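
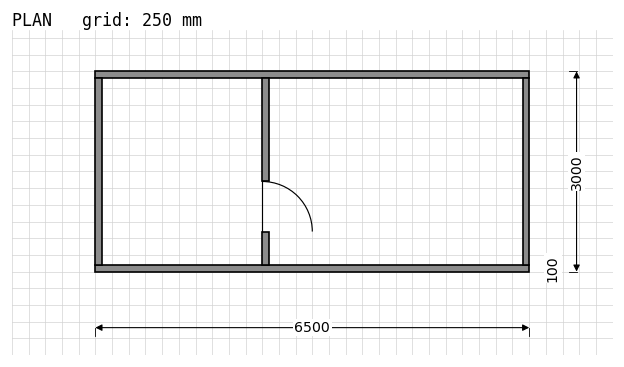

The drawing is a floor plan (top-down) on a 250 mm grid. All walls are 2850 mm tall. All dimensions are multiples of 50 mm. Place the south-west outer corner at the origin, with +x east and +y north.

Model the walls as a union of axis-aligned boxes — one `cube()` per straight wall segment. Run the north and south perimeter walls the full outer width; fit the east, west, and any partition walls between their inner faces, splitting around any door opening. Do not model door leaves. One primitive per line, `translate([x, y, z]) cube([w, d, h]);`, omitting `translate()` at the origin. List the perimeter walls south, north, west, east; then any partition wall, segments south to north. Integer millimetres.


cube([6500, 100, 2850]);
translate([0, 2900, 0]) cube([6500, 100, 2850]);
translate([0, 100, 0]) cube([100, 2800, 2850]);
translate([6400, 100, 0]) cube([100, 2800, 2850]);
translate([2500, 100, 0]) cube([100, 500, 2850]);
translate([2500, 1350, 0]) cube([100, 1550, 2850]);


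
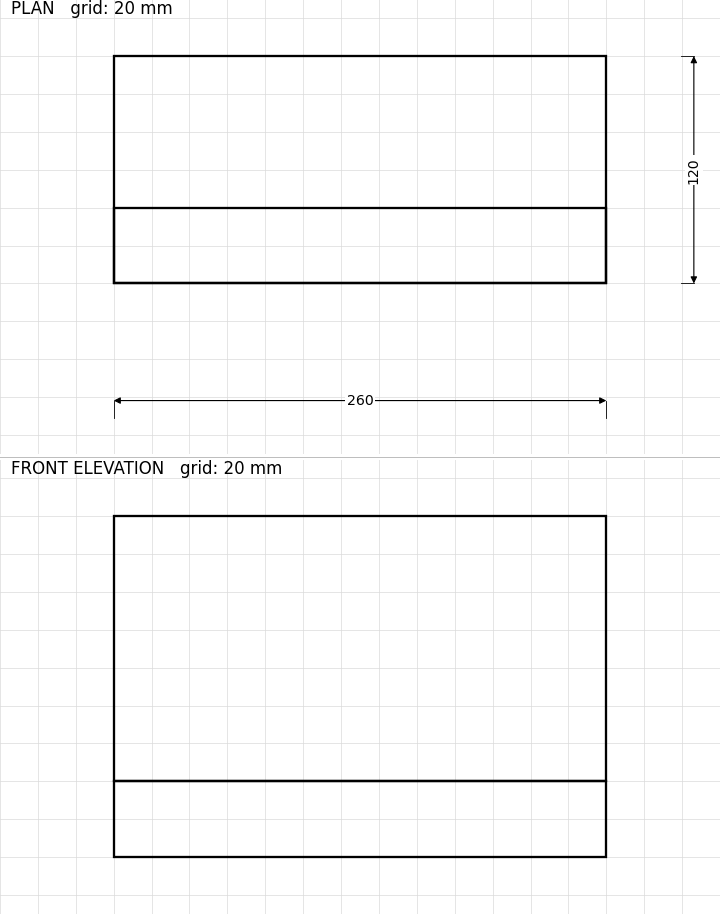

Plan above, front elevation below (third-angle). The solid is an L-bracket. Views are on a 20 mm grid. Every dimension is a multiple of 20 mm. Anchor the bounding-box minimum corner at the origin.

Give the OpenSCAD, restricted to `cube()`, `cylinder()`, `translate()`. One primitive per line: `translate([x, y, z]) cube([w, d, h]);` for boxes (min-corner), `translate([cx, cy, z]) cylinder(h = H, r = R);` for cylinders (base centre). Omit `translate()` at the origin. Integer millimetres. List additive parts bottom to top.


cube([260, 120, 40]);
translate([0, 0, 40]) cube([260, 40, 140]);


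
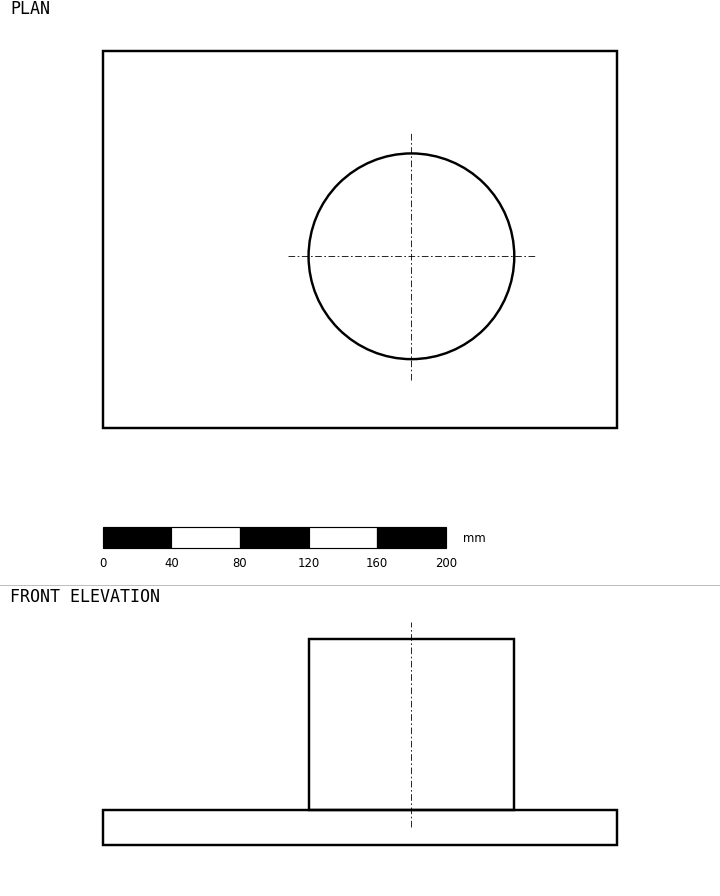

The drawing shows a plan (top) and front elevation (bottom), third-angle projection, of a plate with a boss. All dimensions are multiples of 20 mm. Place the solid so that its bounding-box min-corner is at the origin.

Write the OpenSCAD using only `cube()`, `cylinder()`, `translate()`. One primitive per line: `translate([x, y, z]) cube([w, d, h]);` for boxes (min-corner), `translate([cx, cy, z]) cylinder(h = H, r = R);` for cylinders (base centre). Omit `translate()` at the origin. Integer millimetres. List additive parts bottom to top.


cube([300, 220, 20]);
translate([180, 100, 20]) cylinder(h = 100, r = 60);


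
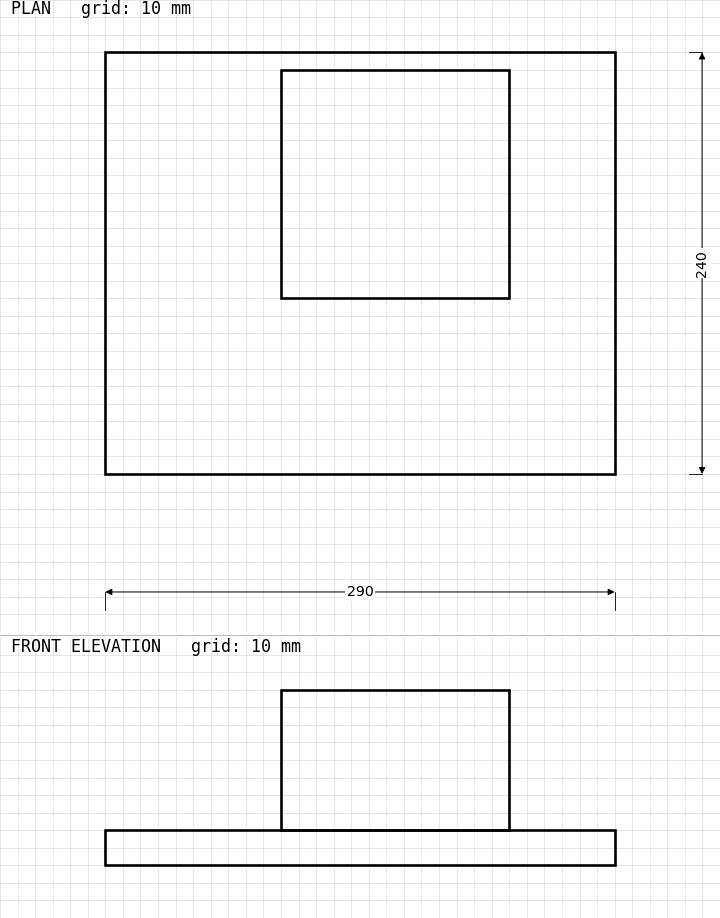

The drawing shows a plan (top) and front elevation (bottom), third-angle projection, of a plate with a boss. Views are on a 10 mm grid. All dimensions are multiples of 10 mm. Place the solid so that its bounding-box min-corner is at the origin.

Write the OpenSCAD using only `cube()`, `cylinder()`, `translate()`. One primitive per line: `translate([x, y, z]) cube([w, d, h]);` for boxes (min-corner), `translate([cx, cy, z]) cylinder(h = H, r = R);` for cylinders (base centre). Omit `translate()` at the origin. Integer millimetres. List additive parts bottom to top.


cube([290, 240, 20]);
translate([100, 100, 20]) cube([130, 130, 80]);


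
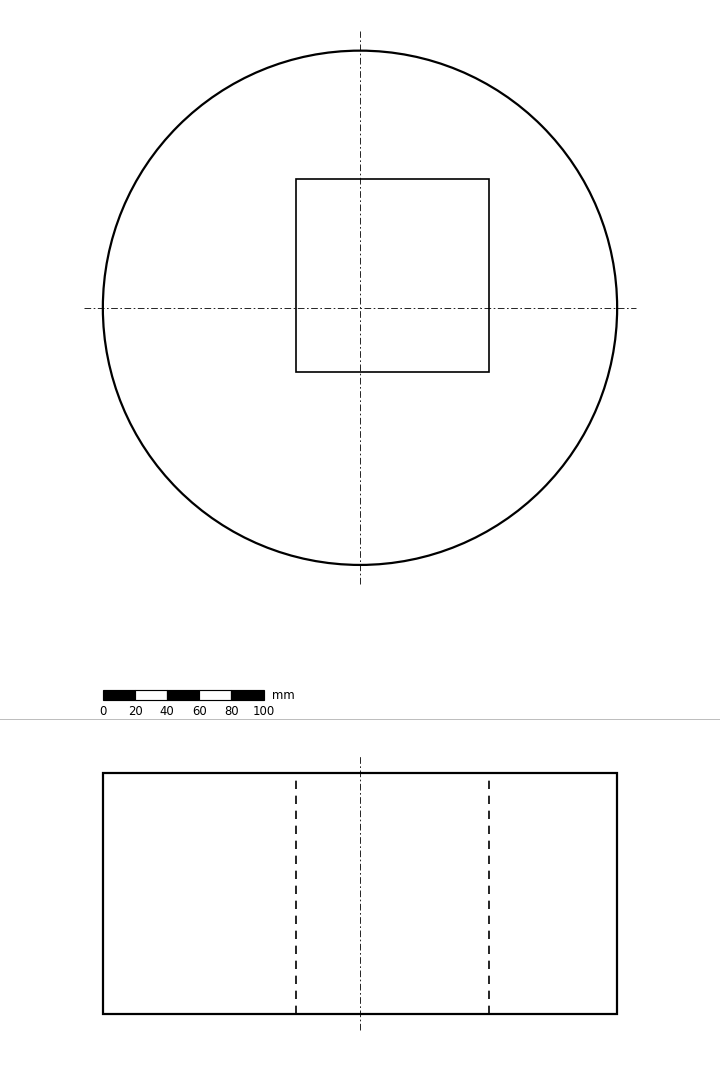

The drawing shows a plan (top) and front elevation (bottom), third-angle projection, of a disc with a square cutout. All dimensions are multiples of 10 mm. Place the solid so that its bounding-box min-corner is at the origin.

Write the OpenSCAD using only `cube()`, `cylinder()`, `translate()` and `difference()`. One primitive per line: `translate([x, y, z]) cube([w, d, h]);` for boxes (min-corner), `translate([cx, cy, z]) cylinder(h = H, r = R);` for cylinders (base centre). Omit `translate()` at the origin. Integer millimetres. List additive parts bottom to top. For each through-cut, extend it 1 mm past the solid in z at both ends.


difference() {
  translate([160, 160, 0]) cylinder(h = 150, r = 160);
  translate([120, 120, -1]) cube([120, 120, 152]);
}


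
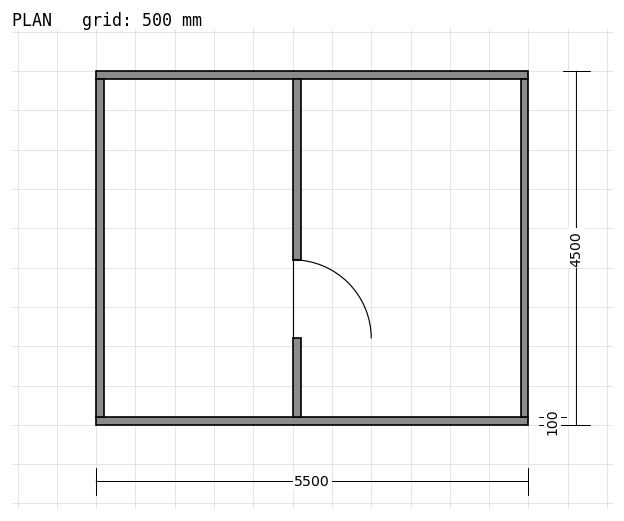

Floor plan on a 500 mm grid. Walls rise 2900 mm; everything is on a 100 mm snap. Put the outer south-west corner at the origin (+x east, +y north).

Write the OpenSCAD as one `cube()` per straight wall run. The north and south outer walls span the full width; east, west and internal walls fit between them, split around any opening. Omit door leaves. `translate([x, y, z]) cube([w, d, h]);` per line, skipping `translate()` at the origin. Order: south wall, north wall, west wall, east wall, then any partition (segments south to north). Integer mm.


cube([5500, 100, 2900]);
translate([0, 4400, 0]) cube([5500, 100, 2900]);
translate([0, 100, 0]) cube([100, 4300, 2900]);
translate([5400, 100, 0]) cube([100, 4300, 2900]);
translate([2500, 100, 0]) cube([100, 1000, 2900]);
translate([2500, 2100, 0]) cube([100, 2300, 2900]);


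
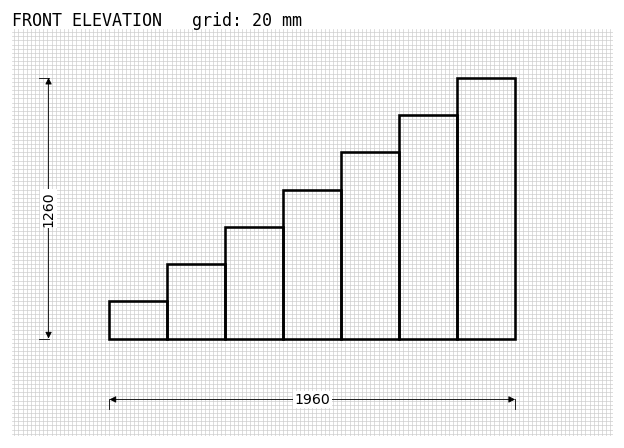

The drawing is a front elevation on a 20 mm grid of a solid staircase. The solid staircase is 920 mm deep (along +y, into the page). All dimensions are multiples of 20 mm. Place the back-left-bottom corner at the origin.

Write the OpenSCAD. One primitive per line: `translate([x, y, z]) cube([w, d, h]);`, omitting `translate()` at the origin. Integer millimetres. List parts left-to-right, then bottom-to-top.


cube([280, 920, 180]);
translate([280, 0, 0]) cube([280, 920, 360]);
translate([560, 0, 0]) cube([280, 920, 540]);
translate([840, 0, 0]) cube([280, 920, 720]);
translate([1120, 0, 0]) cube([280, 920, 900]);
translate([1400, 0, 0]) cube([280, 920, 1080]);
translate([1680, 0, 0]) cube([280, 920, 1260]);


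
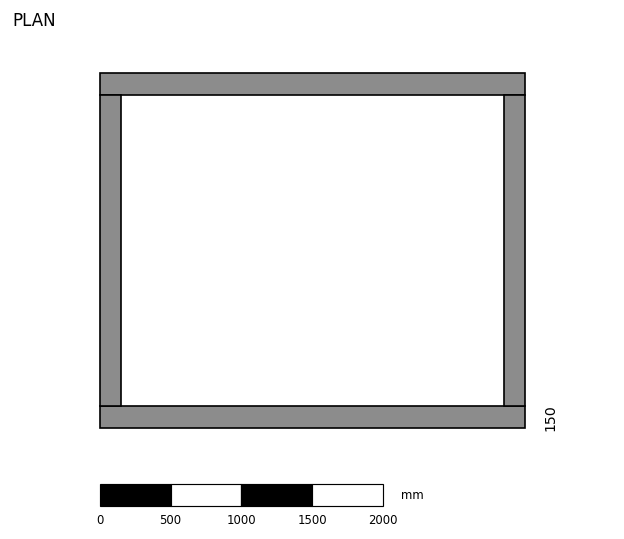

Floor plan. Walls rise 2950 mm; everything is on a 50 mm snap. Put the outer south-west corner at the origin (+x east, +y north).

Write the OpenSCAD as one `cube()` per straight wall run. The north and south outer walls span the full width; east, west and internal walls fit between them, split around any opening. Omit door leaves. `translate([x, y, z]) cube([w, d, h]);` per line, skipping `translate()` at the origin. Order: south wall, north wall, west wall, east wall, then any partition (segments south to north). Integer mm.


cube([3000, 150, 2950]);
translate([0, 2350, 0]) cube([3000, 150, 2950]);
translate([0, 150, 0]) cube([150, 2200, 2950]);
translate([2850, 150, 0]) cube([150, 2200, 2950]);


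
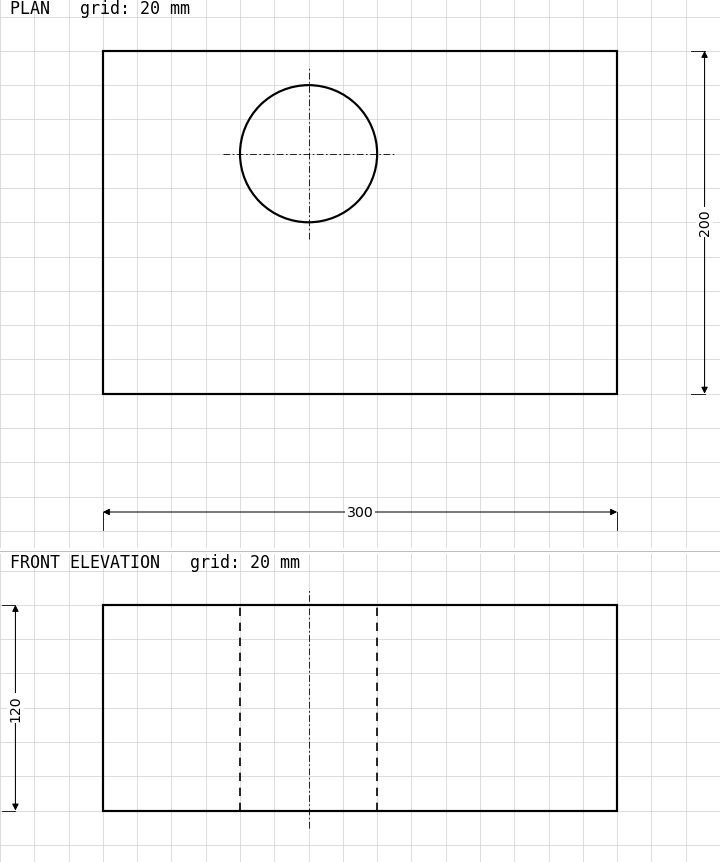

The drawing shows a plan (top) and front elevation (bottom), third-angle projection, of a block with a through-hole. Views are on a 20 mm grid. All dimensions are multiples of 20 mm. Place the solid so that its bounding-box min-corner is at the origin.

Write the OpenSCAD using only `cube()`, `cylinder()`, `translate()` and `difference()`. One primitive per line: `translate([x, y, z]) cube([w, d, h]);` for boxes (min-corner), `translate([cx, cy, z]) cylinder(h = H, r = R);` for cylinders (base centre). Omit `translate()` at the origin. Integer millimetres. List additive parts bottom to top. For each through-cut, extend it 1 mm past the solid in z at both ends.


difference() {
  cube([300, 200, 120]);
  translate([120, 140, -1]) cylinder(h = 122, r = 40);
}


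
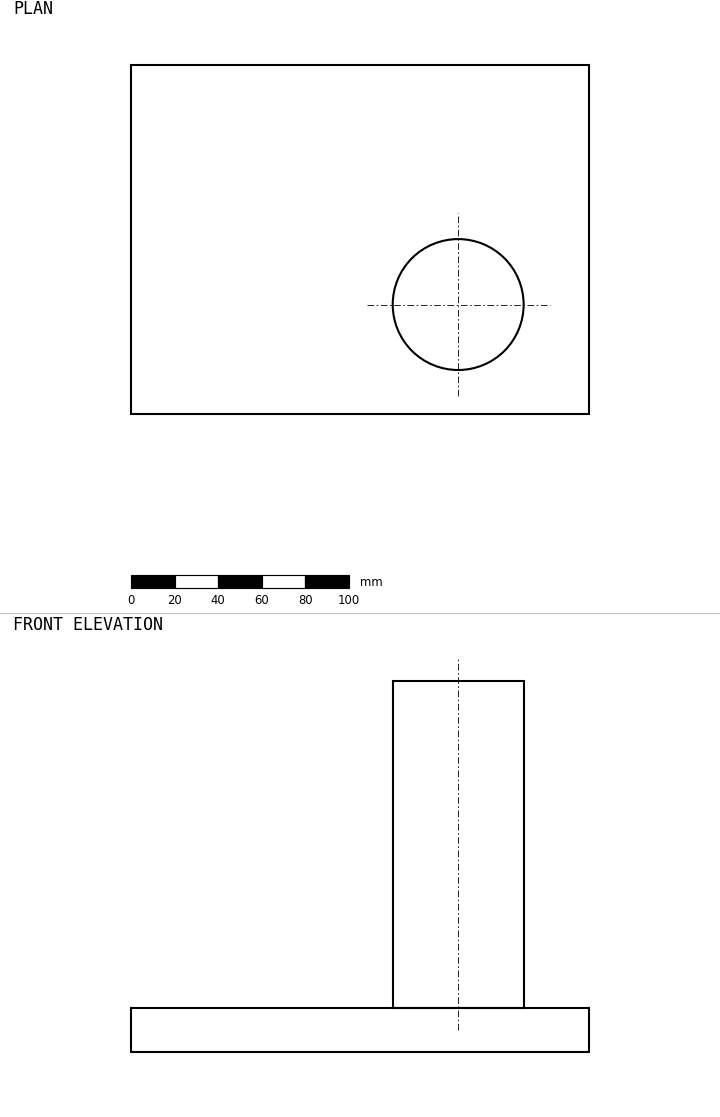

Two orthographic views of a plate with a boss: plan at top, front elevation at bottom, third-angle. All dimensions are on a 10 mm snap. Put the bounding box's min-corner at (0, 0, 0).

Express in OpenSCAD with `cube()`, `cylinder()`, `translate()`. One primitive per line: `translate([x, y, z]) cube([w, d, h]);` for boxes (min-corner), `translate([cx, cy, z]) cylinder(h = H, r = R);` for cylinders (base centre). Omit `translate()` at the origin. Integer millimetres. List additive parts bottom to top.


cube([210, 160, 20]);
translate([150, 50, 20]) cylinder(h = 150, r = 30);


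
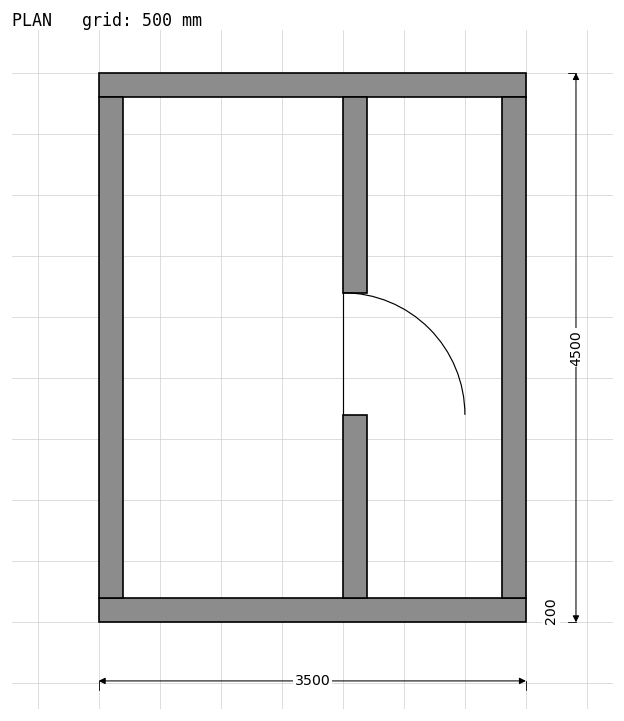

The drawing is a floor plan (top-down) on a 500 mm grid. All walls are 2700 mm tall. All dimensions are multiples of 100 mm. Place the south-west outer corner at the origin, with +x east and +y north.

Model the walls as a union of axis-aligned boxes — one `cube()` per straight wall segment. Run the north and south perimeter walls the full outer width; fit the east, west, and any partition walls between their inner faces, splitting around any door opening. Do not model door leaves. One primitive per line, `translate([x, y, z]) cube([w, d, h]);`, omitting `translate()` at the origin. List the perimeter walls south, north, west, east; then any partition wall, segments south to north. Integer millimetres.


cube([3500, 200, 2700]);
translate([0, 4300, 0]) cube([3500, 200, 2700]);
translate([0, 200, 0]) cube([200, 4100, 2700]);
translate([3300, 200, 0]) cube([200, 4100, 2700]);
translate([2000, 200, 0]) cube([200, 1500, 2700]);
translate([2000, 2700, 0]) cube([200, 1600, 2700]);


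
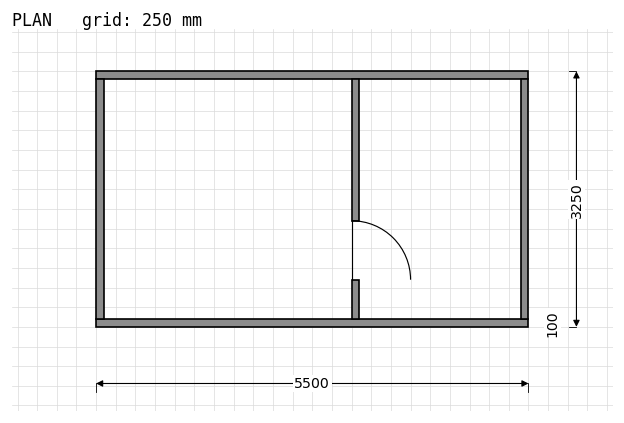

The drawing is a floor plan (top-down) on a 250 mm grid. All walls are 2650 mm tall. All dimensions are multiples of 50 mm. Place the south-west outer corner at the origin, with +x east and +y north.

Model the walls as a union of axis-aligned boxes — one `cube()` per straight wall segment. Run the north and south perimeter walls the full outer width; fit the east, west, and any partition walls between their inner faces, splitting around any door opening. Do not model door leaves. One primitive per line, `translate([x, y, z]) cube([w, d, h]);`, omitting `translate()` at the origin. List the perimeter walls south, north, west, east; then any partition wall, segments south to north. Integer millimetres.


cube([5500, 100, 2650]);
translate([0, 3150, 0]) cube([5500, 100, 2650]);
translate([0, 100, 0]) cube([100, 3050, 2650]);
translate([5400, 100, 0]) cube([100, 3050, 2650]);
translate([3250, 100, 0]) cube([100, 500, 2650]);
translate([3250, 1350, 0]) cube([100, 1800, 2650]);


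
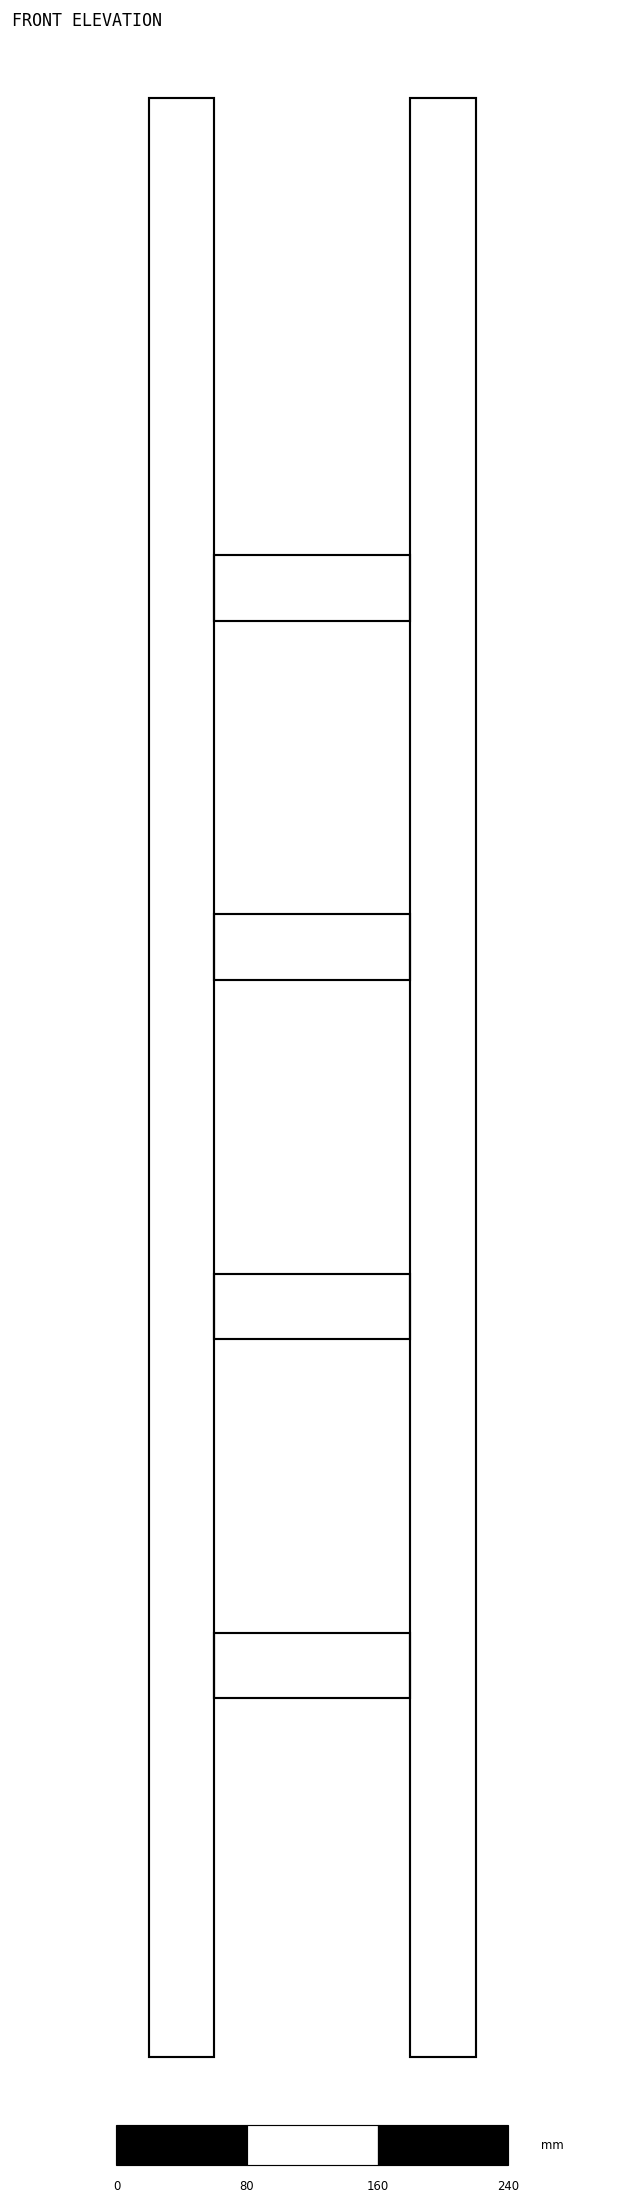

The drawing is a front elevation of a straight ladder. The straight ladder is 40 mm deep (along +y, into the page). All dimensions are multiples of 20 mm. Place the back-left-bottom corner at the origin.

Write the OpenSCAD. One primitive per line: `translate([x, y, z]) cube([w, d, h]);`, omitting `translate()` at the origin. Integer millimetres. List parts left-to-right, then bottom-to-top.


cube([40, 40, 1200]);
translate([40, 0, 220]) cube([120, 40, 40]);
translate([40, 0, 440]) cube([120, 40, 40]);
translate([40, 0, 660]) cube([120, 40, 40]);
translate([40, 0, 880]) cube([120, 40, 40]);
translate([160, 0, 0]) cube([40, 40, 1200]);


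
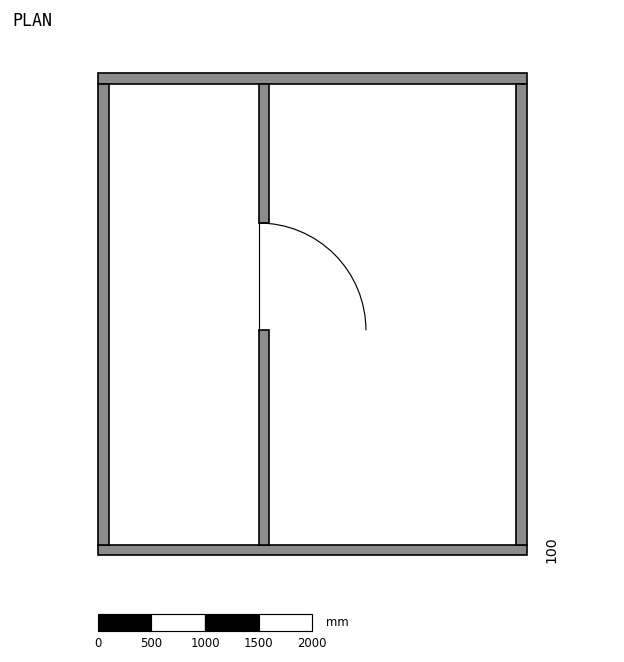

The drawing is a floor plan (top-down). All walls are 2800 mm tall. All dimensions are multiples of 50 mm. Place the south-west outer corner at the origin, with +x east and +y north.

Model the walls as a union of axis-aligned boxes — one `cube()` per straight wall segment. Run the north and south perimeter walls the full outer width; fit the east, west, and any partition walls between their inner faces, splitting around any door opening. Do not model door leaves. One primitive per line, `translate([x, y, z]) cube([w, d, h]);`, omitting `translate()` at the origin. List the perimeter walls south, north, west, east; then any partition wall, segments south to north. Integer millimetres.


cube([4000, 100, 2800]);
translate([0, 4400, 0]) cube([4000, 100, 2800]);
translate([0, 100, 0]) cube([100, 4300, 2800]);
translate([3900, 100, 0]) cube([100, 4300, 2800]);
translate([1500, 100, 0]) cube([100, 2000, 2800]);
translate([1500, 3100, 0]) cube([100, 1300, 2800]);


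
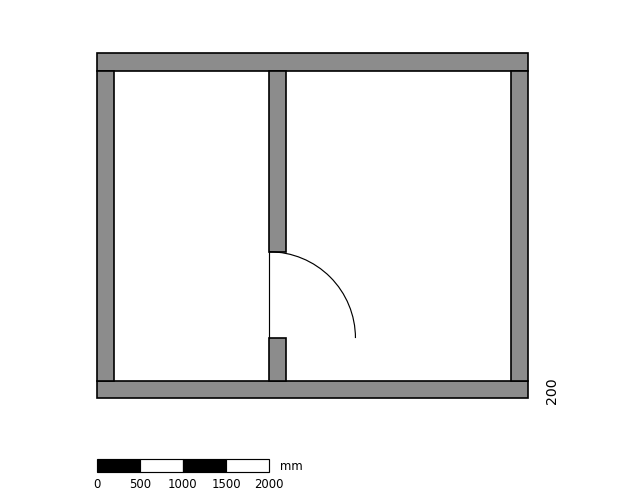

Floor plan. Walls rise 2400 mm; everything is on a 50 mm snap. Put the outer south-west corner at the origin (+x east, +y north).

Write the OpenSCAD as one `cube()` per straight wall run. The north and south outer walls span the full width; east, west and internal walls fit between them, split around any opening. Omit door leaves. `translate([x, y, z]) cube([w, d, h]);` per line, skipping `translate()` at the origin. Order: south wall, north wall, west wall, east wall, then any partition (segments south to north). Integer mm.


cube([5000, 200, 2400]);
translate([0, 3800, 0]) cube([5000, 200, 2400]);
translate([0, 200, 0]) cube([200, 3600, 2400]);
translate([4800, 200, 0]) cube([200, 3600, 2400]);
translate([2000, 200, 0]) cube([200, 500, 2400]);
translate([2000, 1700, 0]) cube([200, 2100, 2400]);


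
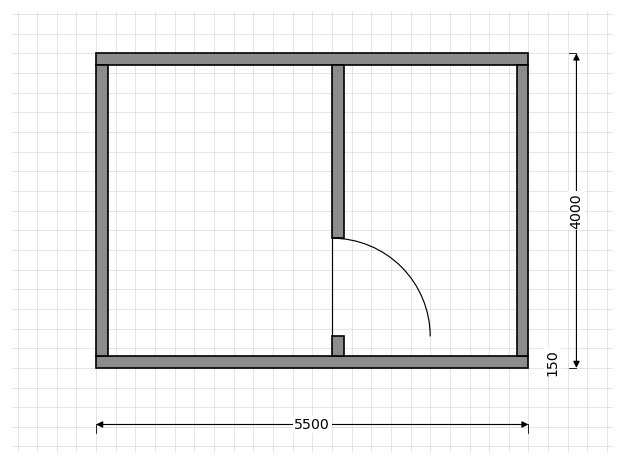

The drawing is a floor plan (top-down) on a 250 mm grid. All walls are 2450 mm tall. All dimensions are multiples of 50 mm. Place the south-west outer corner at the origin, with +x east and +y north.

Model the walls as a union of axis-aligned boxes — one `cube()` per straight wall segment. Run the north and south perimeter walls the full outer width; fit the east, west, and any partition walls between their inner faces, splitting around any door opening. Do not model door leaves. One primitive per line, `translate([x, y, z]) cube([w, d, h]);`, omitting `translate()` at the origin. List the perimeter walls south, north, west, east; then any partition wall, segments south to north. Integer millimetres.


cube([5500, 150, 2450]);
translate([0, 3850, 0]) cube([5500, 150, 2450]);
translate([0, 150, 0]) cube([150, 3700, 2450]);
translate([5350, 150, 0]) cube([150, 3700, 2450]);
translate([3000, 150, 0]) cube([150, 250, 2450]);
translate([3000, 1650, 0]) cube([150, 2200, 2450]);


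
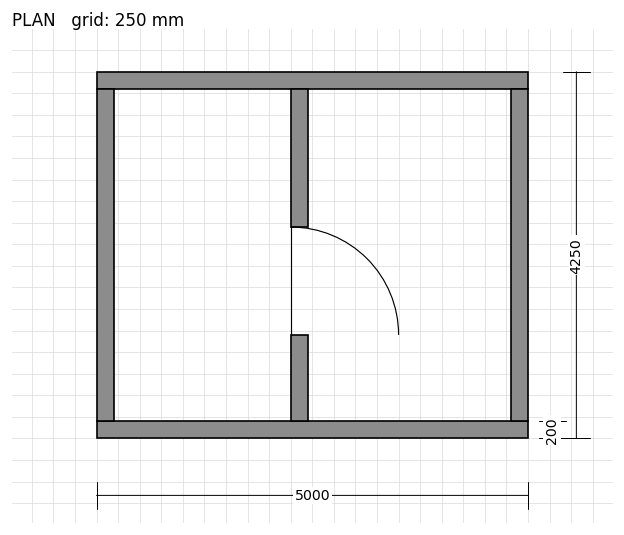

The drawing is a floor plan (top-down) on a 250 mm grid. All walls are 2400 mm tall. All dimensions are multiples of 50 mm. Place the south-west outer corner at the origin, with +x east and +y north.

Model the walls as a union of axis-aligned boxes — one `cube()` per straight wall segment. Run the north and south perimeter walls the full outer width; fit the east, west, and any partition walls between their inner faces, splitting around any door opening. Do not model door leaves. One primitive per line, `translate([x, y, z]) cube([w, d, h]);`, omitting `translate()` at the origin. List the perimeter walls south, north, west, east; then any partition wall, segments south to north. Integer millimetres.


cube([5000, 200, 2400]);
translate([0, 4050, 0]) cube([5000, 200, 2400]);
translate([0, 200, 0]) cube([200, 3850, 2400]);
translate([4800, 200, 0]) cube([200, 3850, 2400]);
translate([2250, 200, 0]) cube([200, 1000, 2400]);
translate([2250, 2450, 0]) cube([200, 1600, 2400]);


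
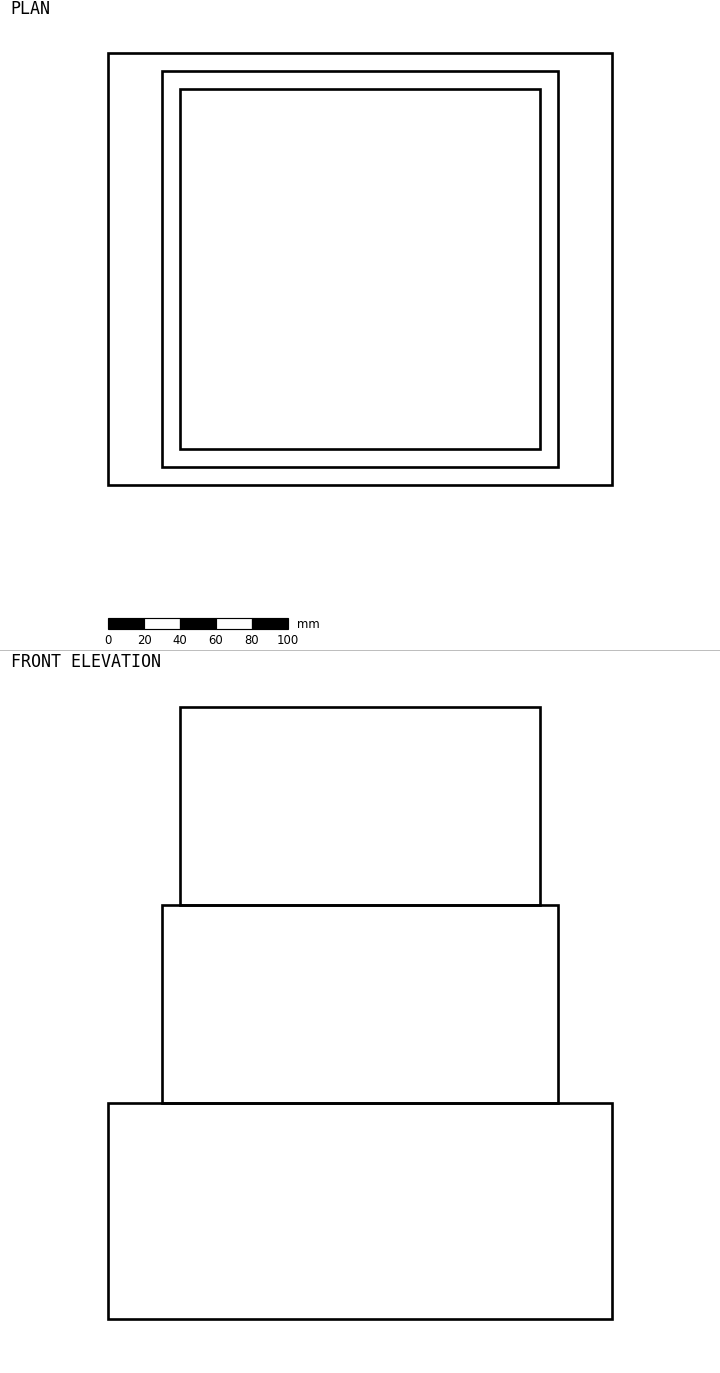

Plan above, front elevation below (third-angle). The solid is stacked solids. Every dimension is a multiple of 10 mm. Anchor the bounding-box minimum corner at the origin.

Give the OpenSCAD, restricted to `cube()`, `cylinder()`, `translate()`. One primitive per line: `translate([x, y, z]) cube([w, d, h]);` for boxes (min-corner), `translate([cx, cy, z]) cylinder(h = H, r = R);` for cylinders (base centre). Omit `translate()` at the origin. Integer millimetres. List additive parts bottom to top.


cube([280, 240, 120]);
translate([30, 10, 120]) cube([220, 220, 110]);
translate([40, 20, 230]) cube([200, 200, 110]);


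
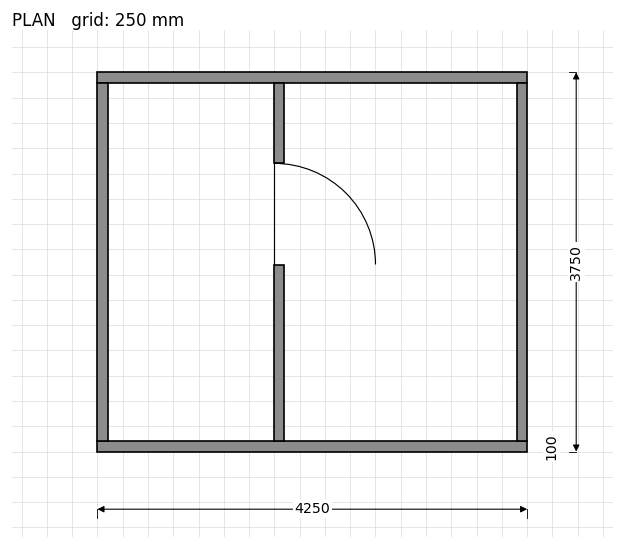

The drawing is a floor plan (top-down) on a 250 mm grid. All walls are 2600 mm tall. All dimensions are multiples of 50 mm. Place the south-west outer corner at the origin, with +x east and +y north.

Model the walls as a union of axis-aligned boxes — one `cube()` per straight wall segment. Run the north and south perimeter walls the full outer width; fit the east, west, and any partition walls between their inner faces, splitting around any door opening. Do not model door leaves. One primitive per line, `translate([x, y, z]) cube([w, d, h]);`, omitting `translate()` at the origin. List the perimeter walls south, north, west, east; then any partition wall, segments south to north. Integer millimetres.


cube([4250, 100, 2600]);
translate([0, 3650, 0]) cube([4250, 100, 2600]);
translate([0, 100, 0]) cube([100, 3550, 2600]);
translate([4150, 100, 0]) cube([100, 3550, 2600]);
translate([1750, 100, 0]) cube([100, 1750, 2600]);
translate([1750, 2850, 0]) cube([100, 800, 2600]);


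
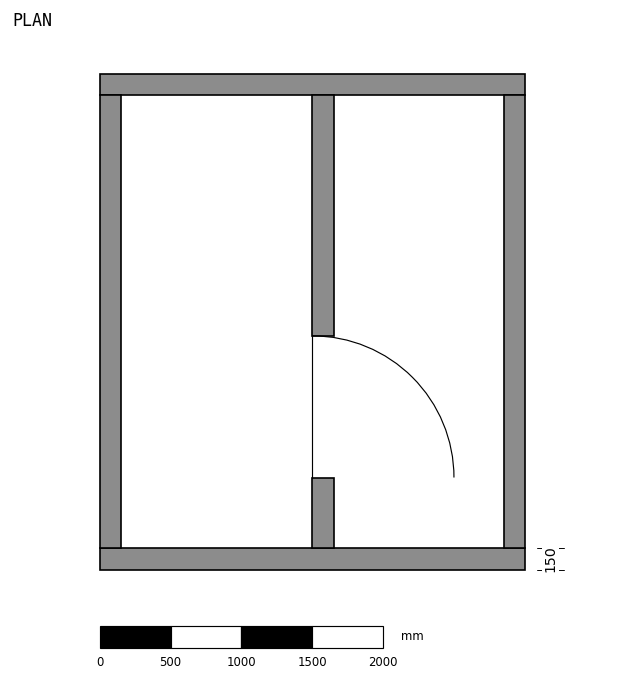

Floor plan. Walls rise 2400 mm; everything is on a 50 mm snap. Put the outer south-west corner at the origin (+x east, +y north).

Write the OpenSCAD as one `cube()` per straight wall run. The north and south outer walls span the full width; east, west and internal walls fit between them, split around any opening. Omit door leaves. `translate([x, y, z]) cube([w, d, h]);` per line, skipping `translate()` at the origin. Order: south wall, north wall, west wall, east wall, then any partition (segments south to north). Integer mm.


cube([3000, 150, 2400]);
translate([0, 3350, 0]) cube([3000, 150, 2400]);
translate([0, 150, 0]) cube([150, 3200, 2400]);
translate([2850, 150, 0]) cube([150, 3200, 2400]);
translate([1500, 150, 0]) cube([150, 500, 2400]);
translate([1500, 1650, 0]) cube([150, 1700, 2400]);


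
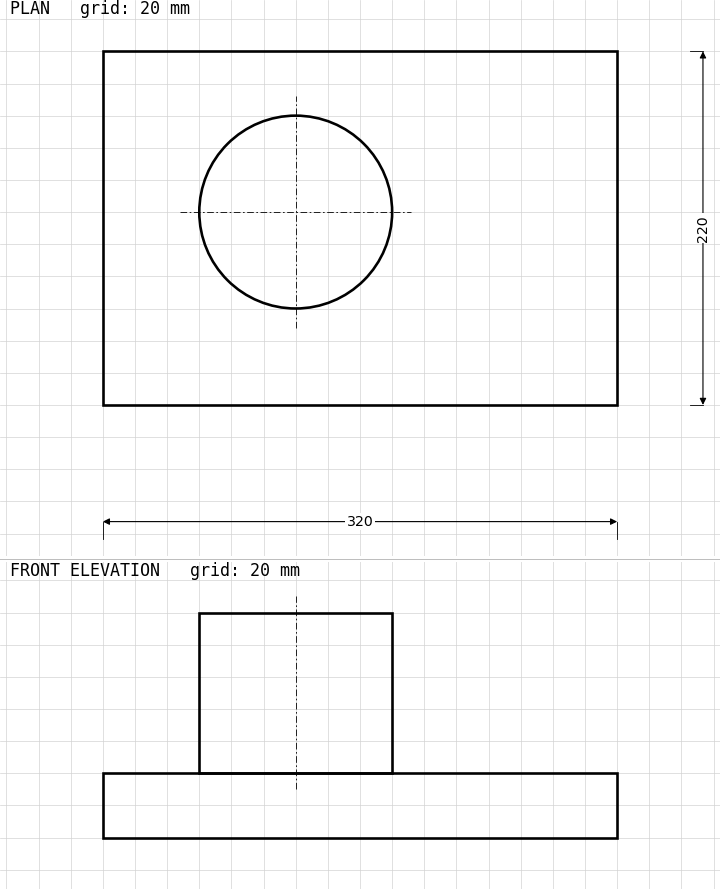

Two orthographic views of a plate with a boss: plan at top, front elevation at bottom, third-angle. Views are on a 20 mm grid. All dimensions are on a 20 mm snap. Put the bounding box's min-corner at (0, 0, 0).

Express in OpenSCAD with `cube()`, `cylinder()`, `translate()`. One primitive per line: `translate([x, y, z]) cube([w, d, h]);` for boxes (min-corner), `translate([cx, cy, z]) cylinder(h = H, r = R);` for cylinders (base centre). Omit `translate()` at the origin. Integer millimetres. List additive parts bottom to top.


cube([320, 220, 40]);
translate([120, 120, 40]) cylinder(h = 100, r = 60);


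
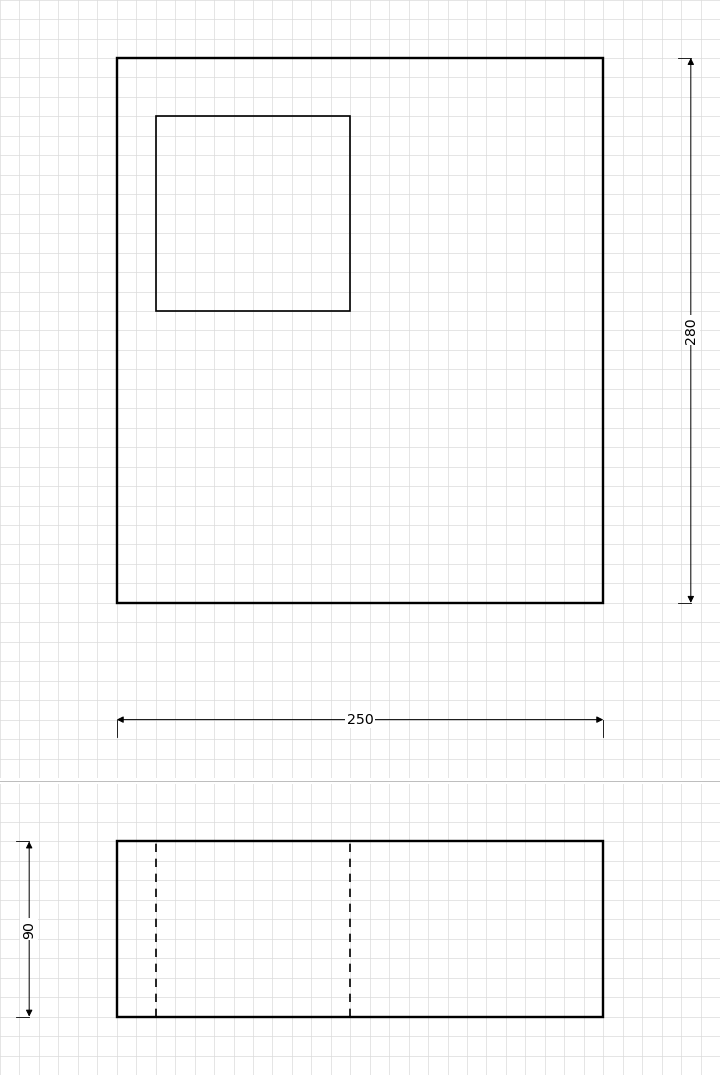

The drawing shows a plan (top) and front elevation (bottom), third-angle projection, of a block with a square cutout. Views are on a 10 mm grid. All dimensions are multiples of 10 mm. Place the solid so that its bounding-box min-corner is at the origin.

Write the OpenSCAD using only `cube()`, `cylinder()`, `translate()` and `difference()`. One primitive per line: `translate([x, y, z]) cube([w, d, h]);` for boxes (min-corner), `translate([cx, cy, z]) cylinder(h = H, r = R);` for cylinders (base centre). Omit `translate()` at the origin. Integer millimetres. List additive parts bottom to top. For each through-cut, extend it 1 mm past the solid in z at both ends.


difference() {
  cube([250, 280, 90]);
  translate([20, 150, -1]) cube([100, 100, 92]);
}


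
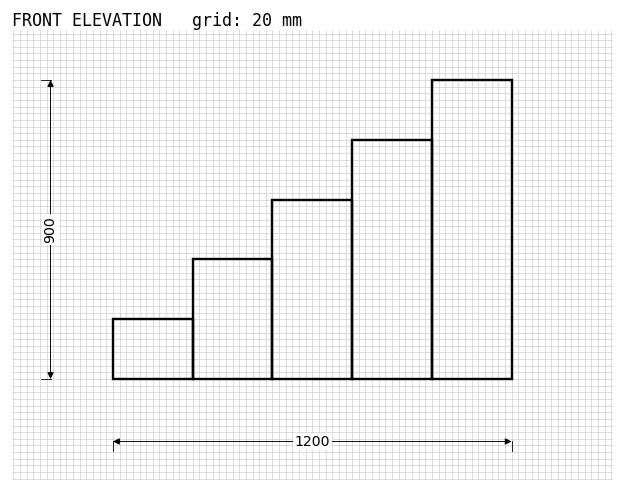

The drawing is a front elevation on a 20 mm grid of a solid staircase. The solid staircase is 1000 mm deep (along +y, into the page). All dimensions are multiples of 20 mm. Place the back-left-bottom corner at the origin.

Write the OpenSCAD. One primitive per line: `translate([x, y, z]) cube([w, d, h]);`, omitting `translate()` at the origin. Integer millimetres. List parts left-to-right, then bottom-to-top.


cube([240, 1000, 180]);
translate([240, 0, 0]) cube([240, 1000, 360]);
translate([480, 0, 0]) cube([240, 1000, 540]);
translate([720, 0, 0]) cube([240, 1000, 720]);
translate([960, 0, 0]) cube([240, 1000, 900]);


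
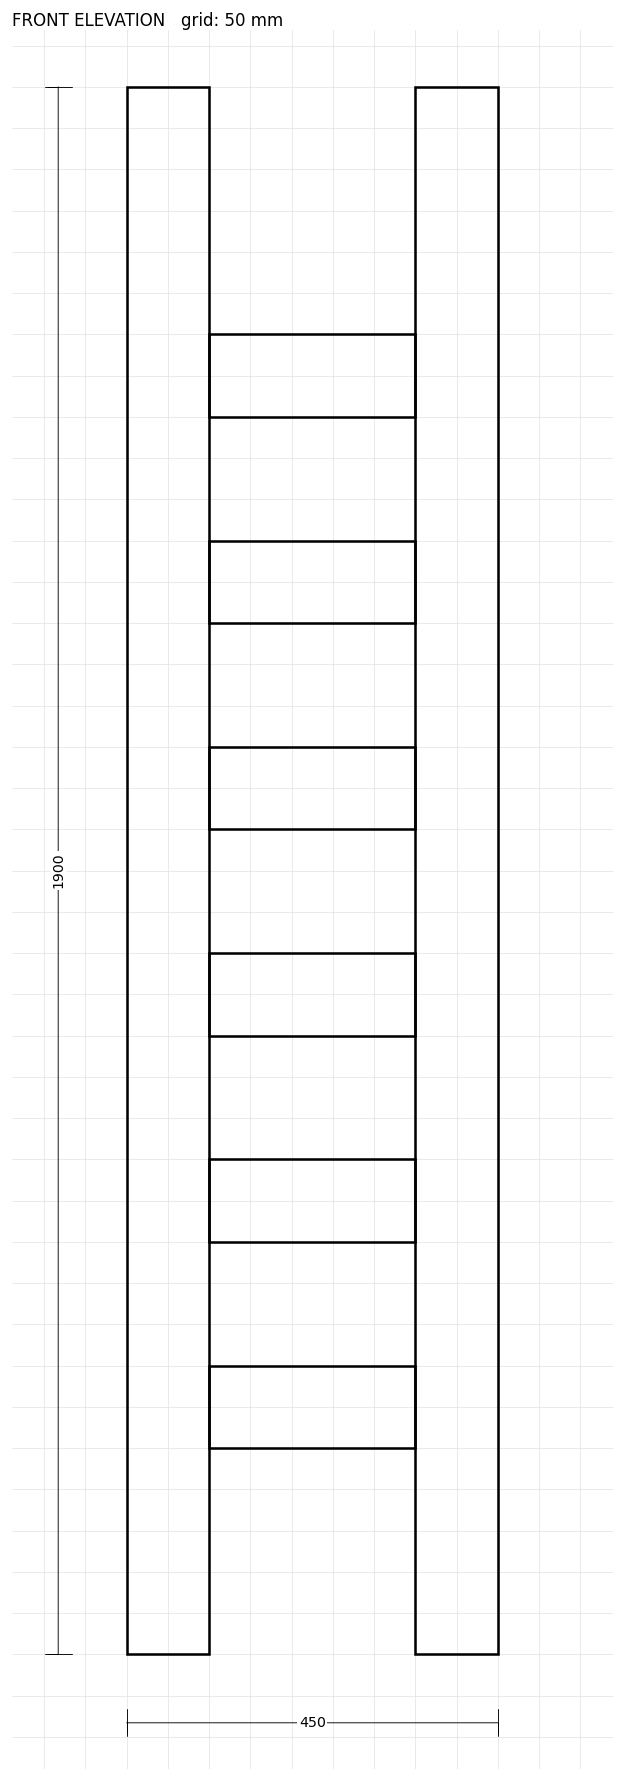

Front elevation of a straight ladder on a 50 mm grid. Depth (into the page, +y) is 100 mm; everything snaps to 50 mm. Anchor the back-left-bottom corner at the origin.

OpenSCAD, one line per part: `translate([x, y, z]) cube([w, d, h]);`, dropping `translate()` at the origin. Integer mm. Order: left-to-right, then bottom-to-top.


cube([100, 100, 1900]);
translate([100, 0, 250]) cube([250, 100, 100]);
translate([100, 0, 500]) cube([250, 100, 100]);
translate([100, 0, 750]) cube([250, 100, 100]);
translate([100, 0, 1000]) cube([250, 100, 100]);
translate([100, 0, 1250]) cube([250, 100, 100]);
translate([100, 0, 1500]) cube([250, 100, 100]);
translate([350, 0, 0]) cube([100, 100, 1900]);


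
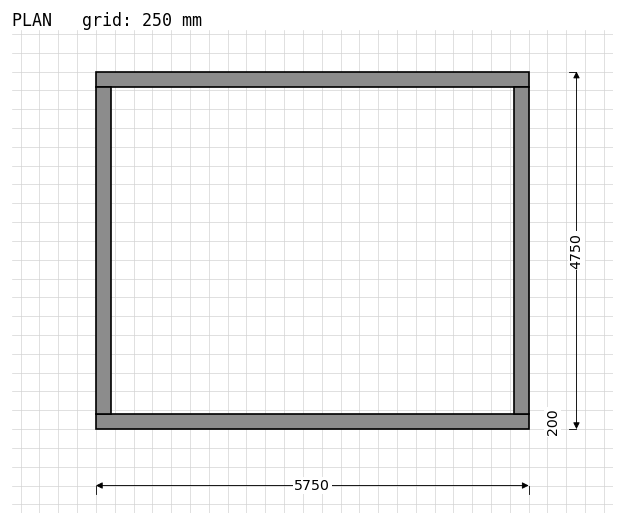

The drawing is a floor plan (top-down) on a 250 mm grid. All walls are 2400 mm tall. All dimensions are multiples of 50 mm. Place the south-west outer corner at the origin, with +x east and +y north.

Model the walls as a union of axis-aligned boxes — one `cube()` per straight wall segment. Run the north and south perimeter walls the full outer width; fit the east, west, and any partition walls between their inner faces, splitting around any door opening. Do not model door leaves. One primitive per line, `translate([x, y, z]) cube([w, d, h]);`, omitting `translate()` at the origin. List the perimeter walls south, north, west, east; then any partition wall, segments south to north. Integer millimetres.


cube([5750, 200, 2400]);
translate([0, 4550, 0]) cube([5750, 200, 2400]);
translate([0, 200, 0]) cube([200, 4350, 2400]);
translate([5550, 200, 0]) cube([200, 4350, 2400]);


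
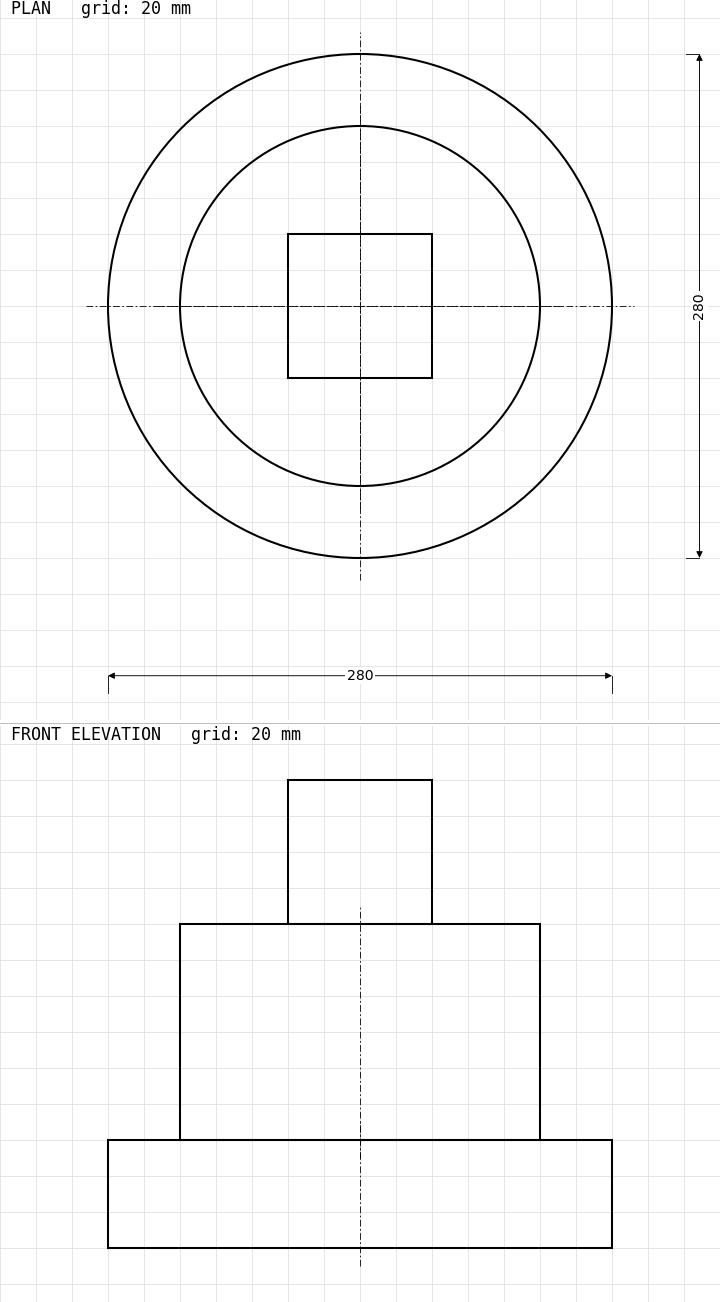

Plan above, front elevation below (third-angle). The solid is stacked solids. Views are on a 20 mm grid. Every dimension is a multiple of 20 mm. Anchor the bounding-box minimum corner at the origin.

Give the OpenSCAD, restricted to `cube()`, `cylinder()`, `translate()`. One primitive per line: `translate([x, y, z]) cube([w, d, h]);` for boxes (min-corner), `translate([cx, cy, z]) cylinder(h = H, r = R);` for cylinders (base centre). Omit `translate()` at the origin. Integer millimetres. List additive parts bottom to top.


translate([140, 140, 0]) cylinder(h = 60, r = 140);
translate([140, 140, 60]) cylinder(h = 120, r = 100);
translate([100, 100, 180]) cube([80, 80, 80]);


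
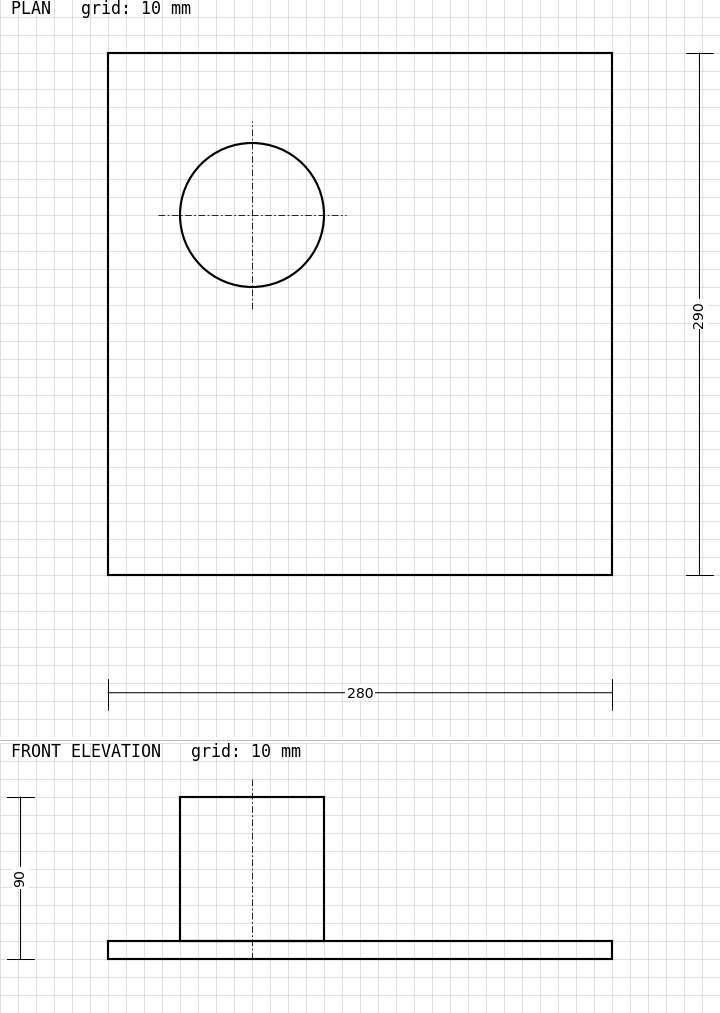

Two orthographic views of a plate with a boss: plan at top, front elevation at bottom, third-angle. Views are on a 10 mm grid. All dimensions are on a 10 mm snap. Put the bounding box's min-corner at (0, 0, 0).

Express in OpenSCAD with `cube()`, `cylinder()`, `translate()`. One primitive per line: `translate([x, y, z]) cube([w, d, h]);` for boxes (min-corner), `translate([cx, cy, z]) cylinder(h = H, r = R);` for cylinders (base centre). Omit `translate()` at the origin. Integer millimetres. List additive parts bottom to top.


cube([280, 290, 10]);
translate([80, 200, 10]) cylinder(h = 80, r = 40);


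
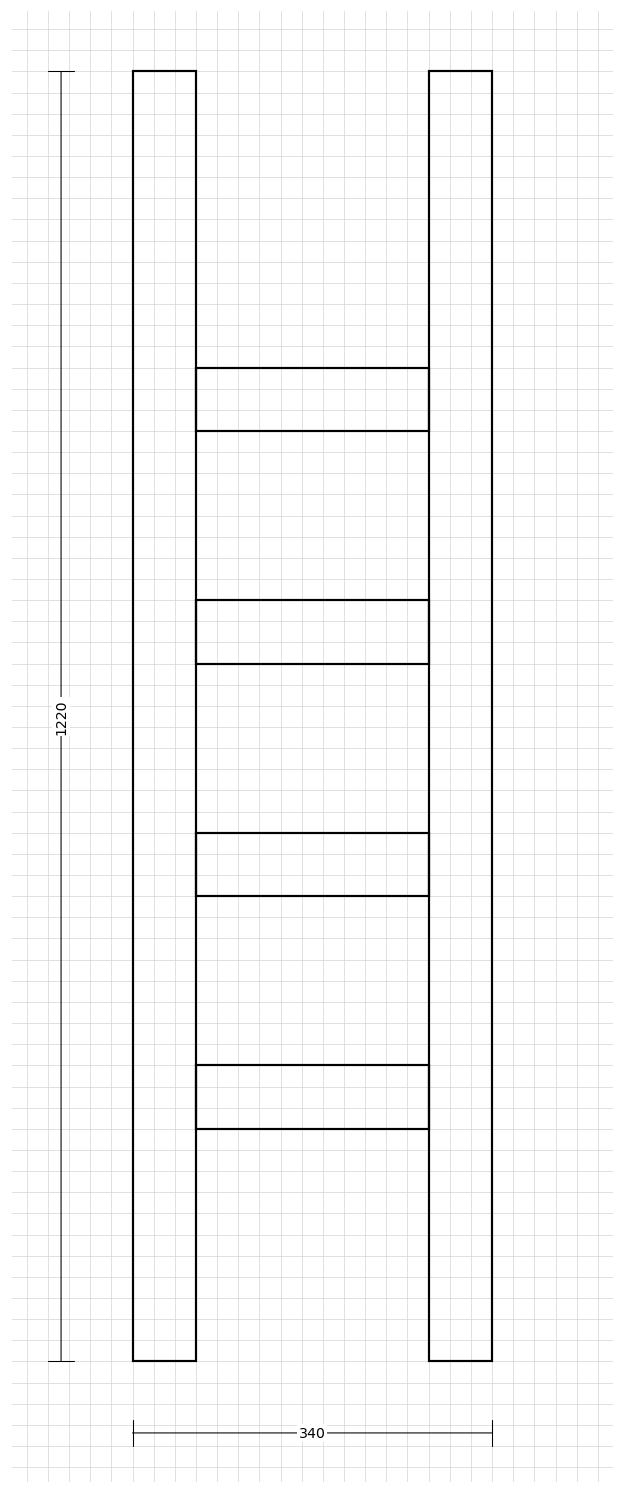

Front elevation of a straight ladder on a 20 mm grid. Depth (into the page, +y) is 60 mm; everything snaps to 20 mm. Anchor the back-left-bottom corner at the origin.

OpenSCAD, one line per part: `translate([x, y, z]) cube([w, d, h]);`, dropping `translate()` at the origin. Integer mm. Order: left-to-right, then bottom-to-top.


cube([60, 60, 1220]);
translate([60, 0, 220]) cube([220, 60, 60]);
translate([60, 0, 440]) cube([220, 60, 60]);
translate([60, 0, 660]) cube([220, 60, 60]);
translate([60, 0, 880]) cube([220, 60, 60]);
translate([280, 0, 0]) cube([60, 60, 1220]);


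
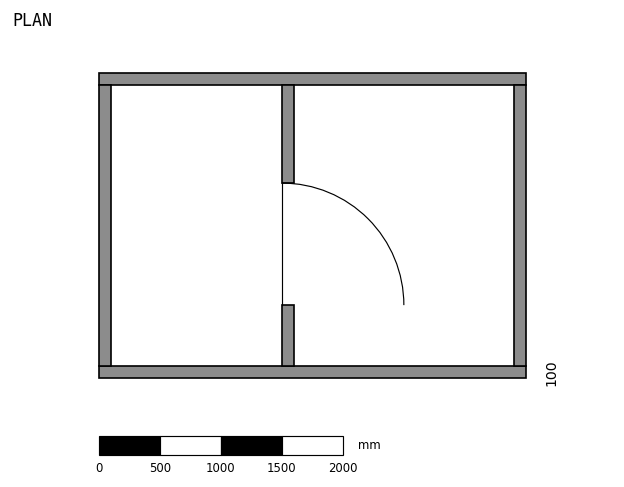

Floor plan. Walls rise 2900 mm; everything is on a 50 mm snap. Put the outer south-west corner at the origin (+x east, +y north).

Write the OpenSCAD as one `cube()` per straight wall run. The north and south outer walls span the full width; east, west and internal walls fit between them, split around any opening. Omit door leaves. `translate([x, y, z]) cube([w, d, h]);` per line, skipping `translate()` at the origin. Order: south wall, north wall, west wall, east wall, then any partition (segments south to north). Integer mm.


cube([3500, 100, 2900]);
translate([0, 2400, 0]) cube([3500, 100, 2900]);
translate([0, 100, 0]) cube([100, 2300, 2900]);
translate([3400, 100, 0]) cube([100, 2300, 2900]);
translate([1500, 100, 0]) cube([100, 500, 2900]);
translate([1500, 1600, 0]) cube([100, 800, 2900]);


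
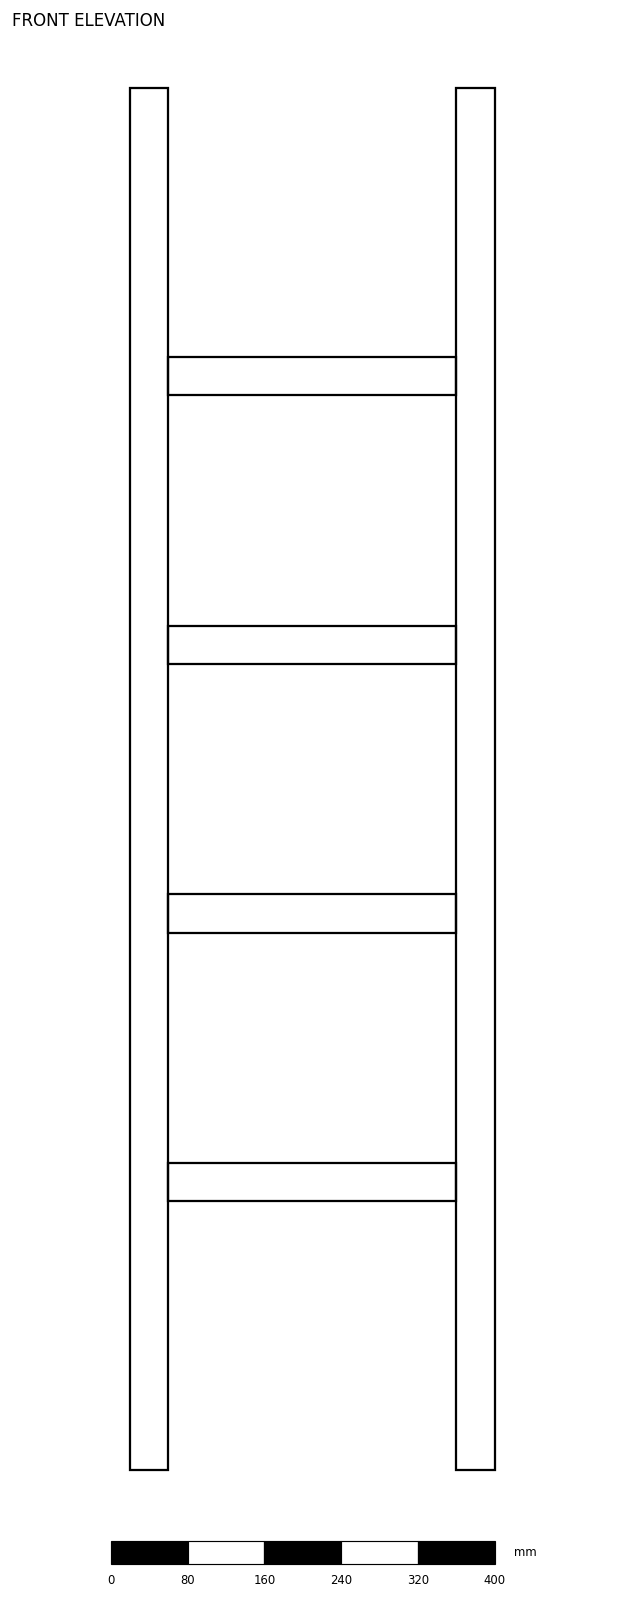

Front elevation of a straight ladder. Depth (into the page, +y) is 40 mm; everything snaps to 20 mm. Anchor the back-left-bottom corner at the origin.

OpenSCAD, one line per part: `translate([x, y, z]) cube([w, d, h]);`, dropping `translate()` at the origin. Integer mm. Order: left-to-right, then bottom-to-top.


cube([40, 40, 1440]);
translate([40, 0, 280]) cube([300, 40, 40]);
translate([40, 0, 560]) cube([300, 40, 40]);
translate([40, 0, 840]) cube([300, 40, 40]);
translate([40, 0, 1120]) cube([300, 40, 40]);
translate([340, 0, 0]) cube([40, 40, 1440]);


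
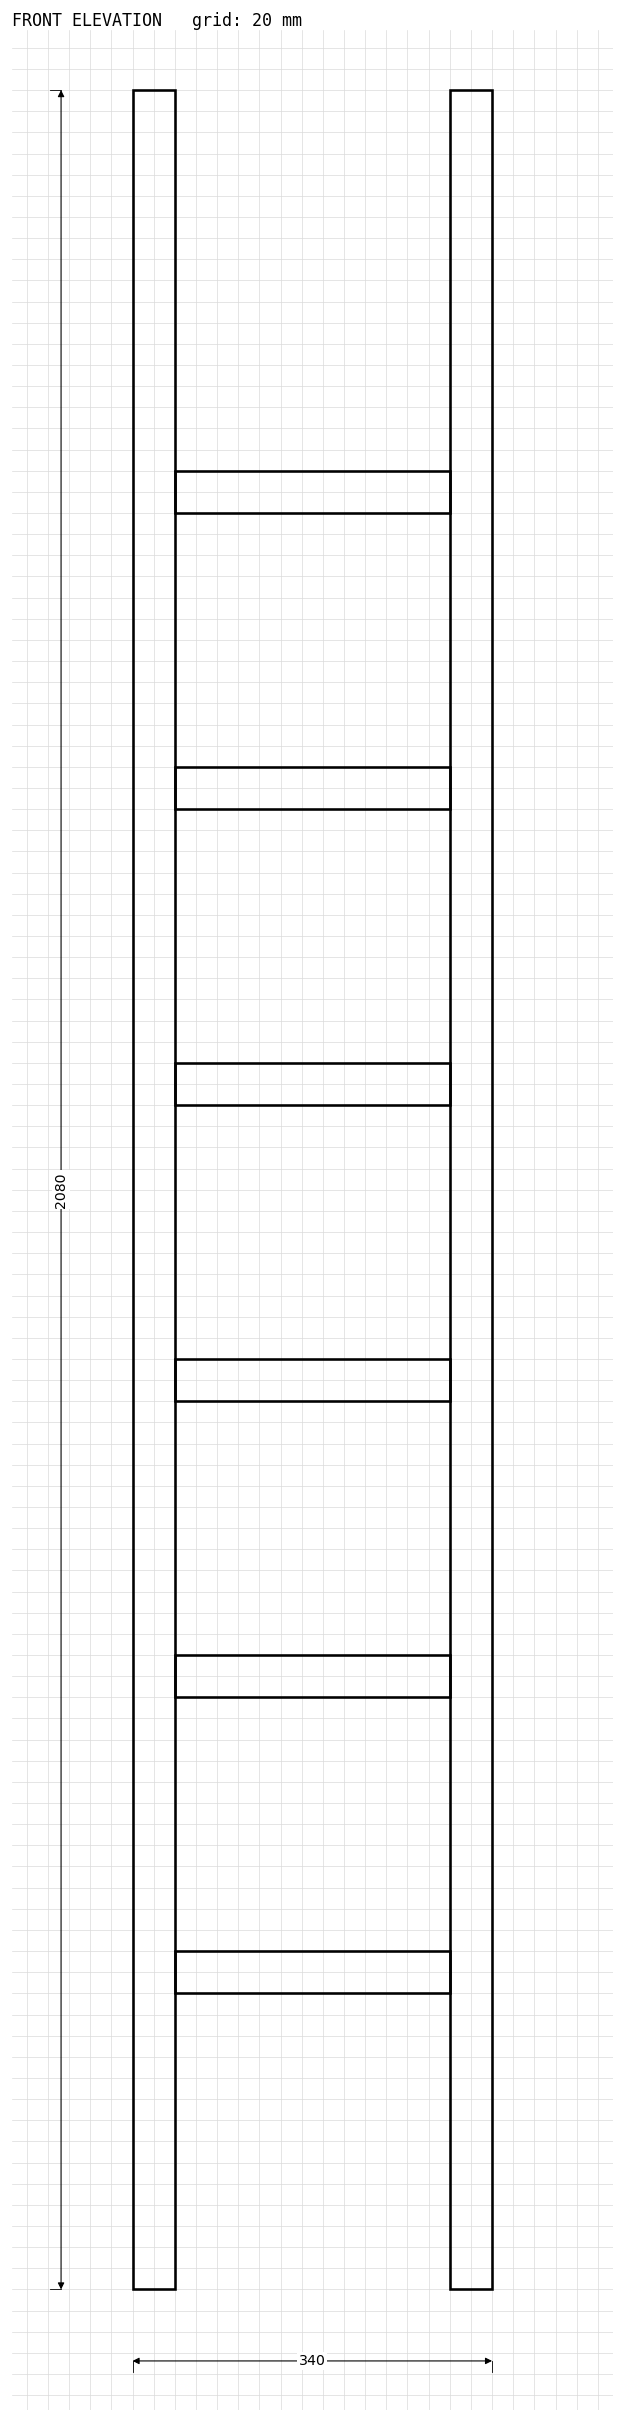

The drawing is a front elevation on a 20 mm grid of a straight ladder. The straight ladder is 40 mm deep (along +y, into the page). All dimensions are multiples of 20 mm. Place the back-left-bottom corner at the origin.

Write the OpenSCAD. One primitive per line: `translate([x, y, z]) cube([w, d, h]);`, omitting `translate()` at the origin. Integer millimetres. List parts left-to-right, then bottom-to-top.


cube([40, 40, 2080]);
translate([40, 0, 280]) cube([260, 40, 40]);
translate([40, 0, 560]) cube([260, 40, 40]);
translate([40, 0, 840]) cube([260, 40, 40]);
translate([40, 0, 1120]) cube([260, 40, 40]);
translate([40, 0, 1400]) cube([260, 40, 40]);
translate([40, 0, 1680]) cube([260, 40, 40]);
translate([300, 0, 0]) cube([40, 40, 2080]);


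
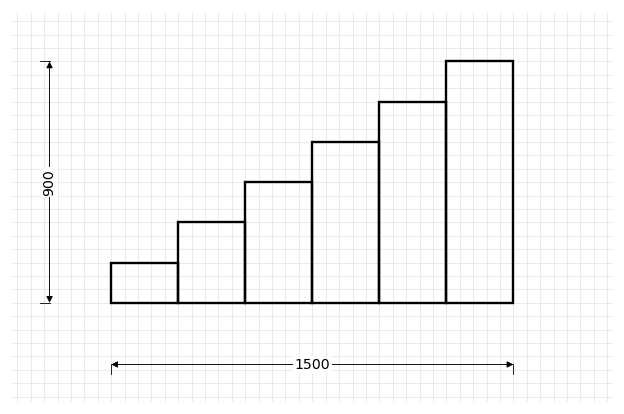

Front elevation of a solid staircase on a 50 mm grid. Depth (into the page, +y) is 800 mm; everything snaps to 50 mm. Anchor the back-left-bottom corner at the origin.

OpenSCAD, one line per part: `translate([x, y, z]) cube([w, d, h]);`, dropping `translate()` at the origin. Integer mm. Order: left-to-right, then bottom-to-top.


cube([250, 800, 150]);
translate([250, 0, 0]) cube([250, 800, 300]);
translate([500, 0, 0]) cube([250, 800, 450]);
translate([750, 0, 0]) cube([250, 800, 600]);
translate([1000, 0, 0]) cube([250, 800, 750]);
translate([1250, 0, 0]) cube([250, 800, 900]);


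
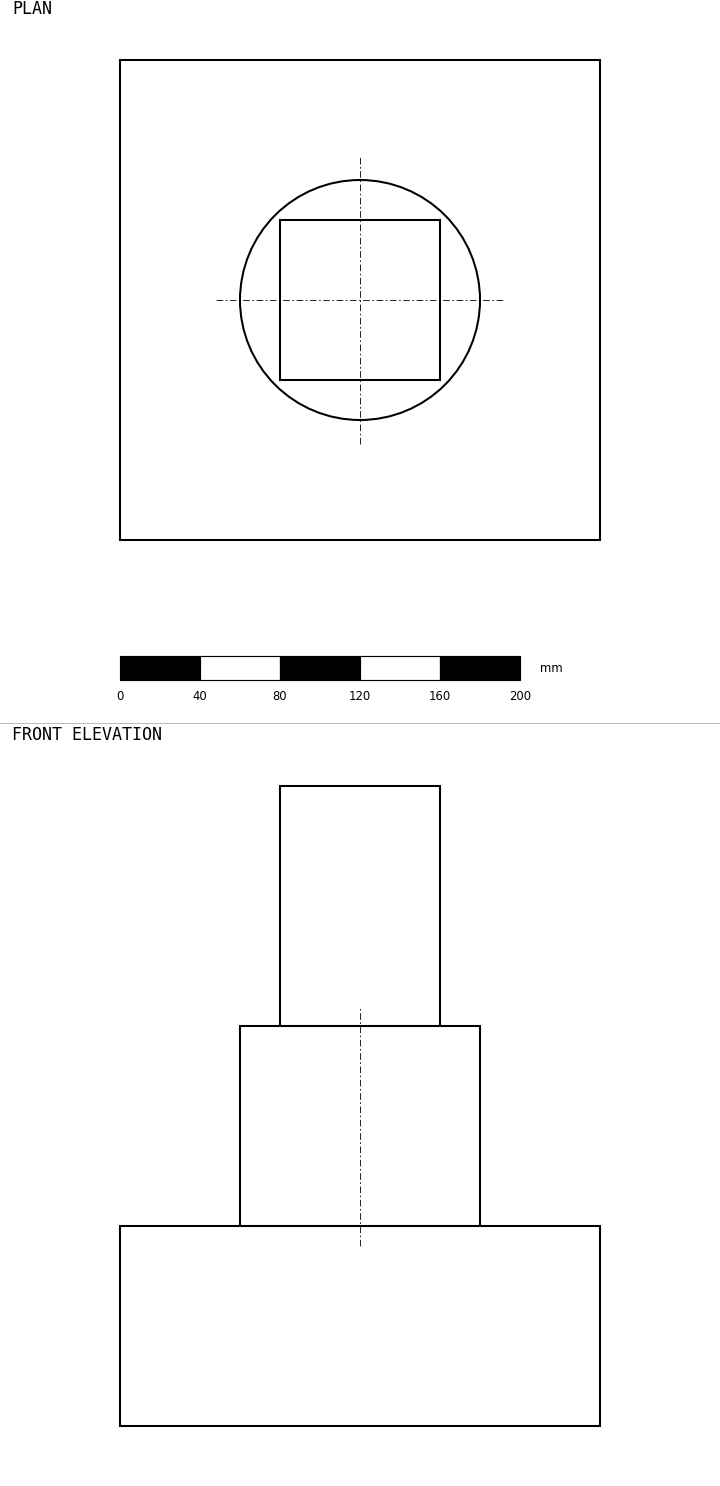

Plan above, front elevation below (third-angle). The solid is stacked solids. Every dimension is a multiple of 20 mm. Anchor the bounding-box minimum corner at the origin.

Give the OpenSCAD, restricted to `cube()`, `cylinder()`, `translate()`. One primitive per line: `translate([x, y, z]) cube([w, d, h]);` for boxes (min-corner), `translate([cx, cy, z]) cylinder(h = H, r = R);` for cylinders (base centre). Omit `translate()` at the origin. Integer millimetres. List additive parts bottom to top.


cube([240, 240, 100]);
translate([120, 120, 100]) cylinder(h = 100, r = 60);
translate([80, 80, 200]) cube([80, 80, 120]);


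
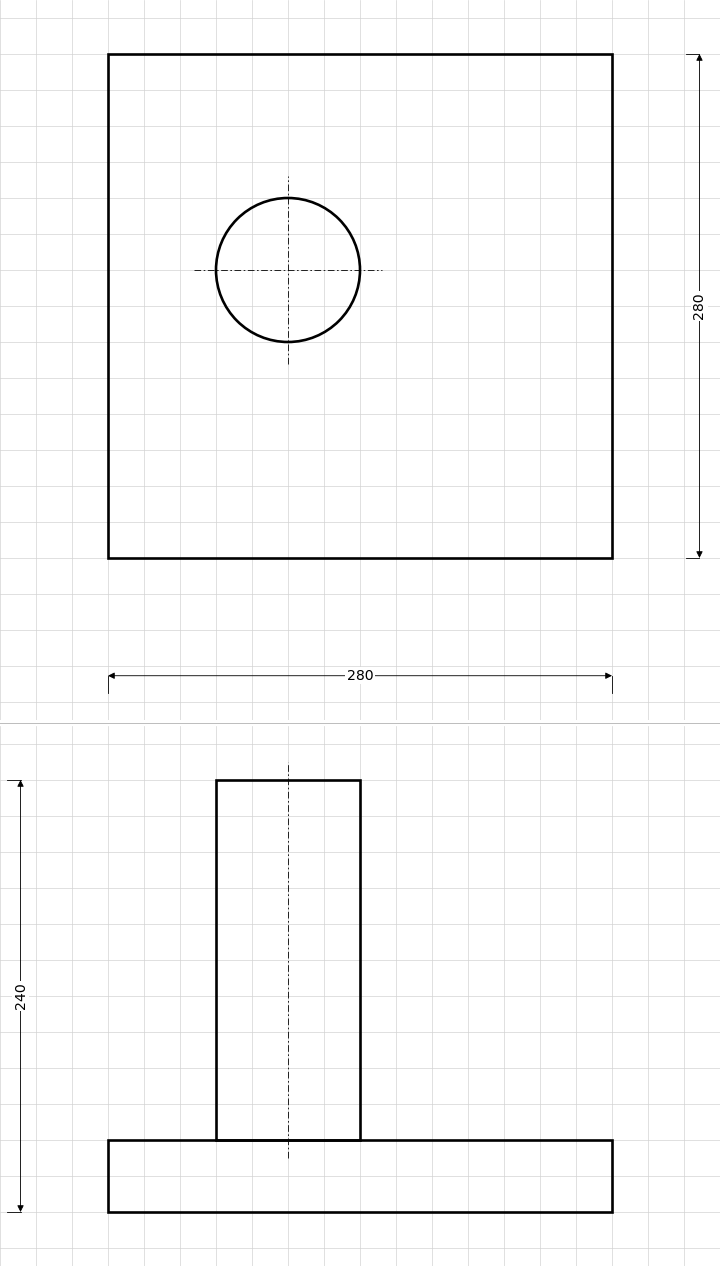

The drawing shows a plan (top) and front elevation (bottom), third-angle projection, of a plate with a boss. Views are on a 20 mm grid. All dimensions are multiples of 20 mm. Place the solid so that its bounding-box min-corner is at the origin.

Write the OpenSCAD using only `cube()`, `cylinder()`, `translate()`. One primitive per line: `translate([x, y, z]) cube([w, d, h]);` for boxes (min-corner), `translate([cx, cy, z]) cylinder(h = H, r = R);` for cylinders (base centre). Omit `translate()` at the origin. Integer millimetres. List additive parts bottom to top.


cube([280, 280, 40]);
translate([100, 160, 40]) cylinder(h = 200, r = 40);


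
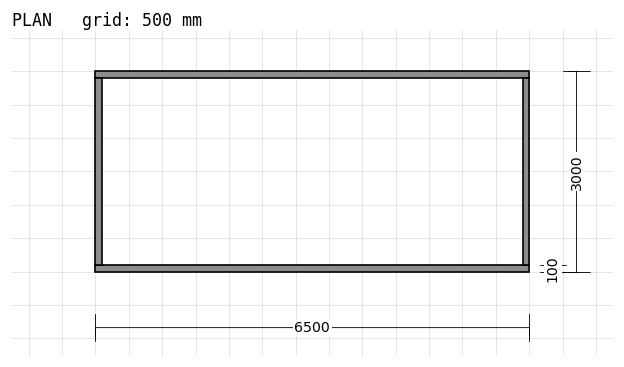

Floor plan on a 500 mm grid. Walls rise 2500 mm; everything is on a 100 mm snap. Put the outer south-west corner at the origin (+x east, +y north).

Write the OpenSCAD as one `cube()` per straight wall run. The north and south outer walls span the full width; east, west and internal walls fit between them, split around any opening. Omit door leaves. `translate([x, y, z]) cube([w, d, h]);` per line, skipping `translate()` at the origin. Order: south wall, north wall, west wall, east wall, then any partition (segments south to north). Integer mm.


cube([6500, 100, 2500]);
translate([0, 2900, 0]) cube([6500, 100, 2500]);
translate([0, 100, 0]) cube([100, 2800, 2500]);
translate([6400, 100, 0]) cube([100, 2800, 2500]);
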